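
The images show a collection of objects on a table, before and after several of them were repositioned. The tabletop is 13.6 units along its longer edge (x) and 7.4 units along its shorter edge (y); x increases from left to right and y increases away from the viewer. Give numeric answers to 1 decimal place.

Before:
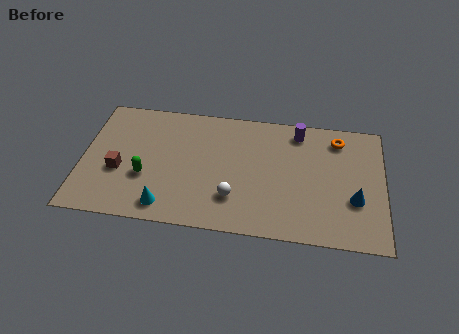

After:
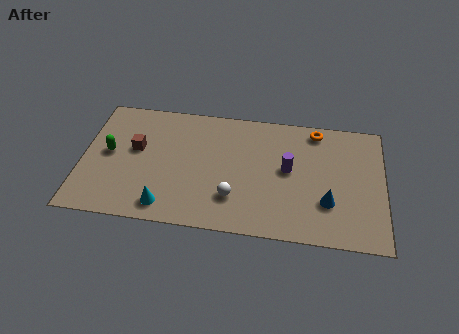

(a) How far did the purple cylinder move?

2.3

The purple cylinder was near (9.7, 6.3) before and (9.3, 4.0) after, so it travelled √(0.4² + 2.3²) ≈ 2.3 units.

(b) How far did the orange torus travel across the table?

1.1

From (11.5, 6.1) to (10.5, 6.5), the orange torus covered √(1.0² + 0.4²) ≈ 1.1 units.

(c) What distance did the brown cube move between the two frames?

1.6

The brown cube was near (1.7, 2.9) before and (2.4, 4.3) after, so it travelled √(0.7² + 1.4²) ≈ 1.6 units.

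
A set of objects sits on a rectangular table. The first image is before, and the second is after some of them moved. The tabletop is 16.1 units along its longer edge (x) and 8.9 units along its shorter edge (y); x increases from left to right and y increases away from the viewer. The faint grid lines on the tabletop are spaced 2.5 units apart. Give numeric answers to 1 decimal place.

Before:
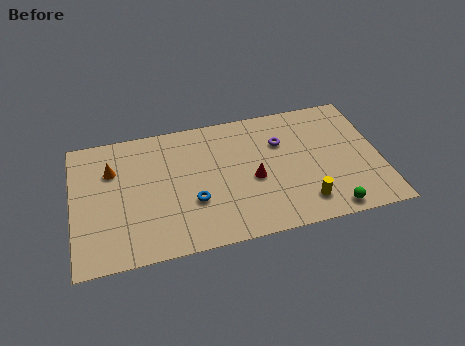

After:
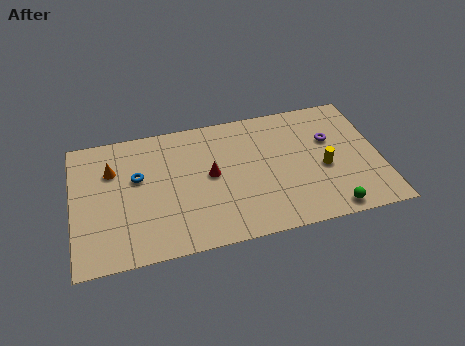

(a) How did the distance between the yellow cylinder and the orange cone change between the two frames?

+0.5

Before: roughly 10.8 units apart; after: 11.3. That's 0.5 units further apart.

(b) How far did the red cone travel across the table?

2.3

From (9.4, 3.9) to (7.2, 4.7), the red cone covered √(2.2² + 0.8²) ≈ 2.3 units.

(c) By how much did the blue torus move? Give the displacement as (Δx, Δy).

(-2.8, 2.3)

The blue torus was at about (6.2, 3.1) and moved to about (3.4, 5.4).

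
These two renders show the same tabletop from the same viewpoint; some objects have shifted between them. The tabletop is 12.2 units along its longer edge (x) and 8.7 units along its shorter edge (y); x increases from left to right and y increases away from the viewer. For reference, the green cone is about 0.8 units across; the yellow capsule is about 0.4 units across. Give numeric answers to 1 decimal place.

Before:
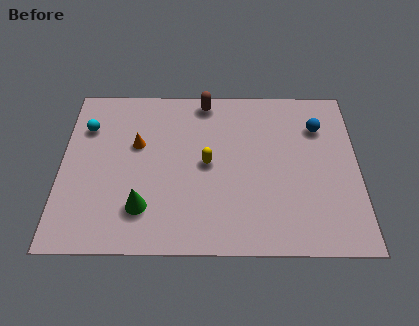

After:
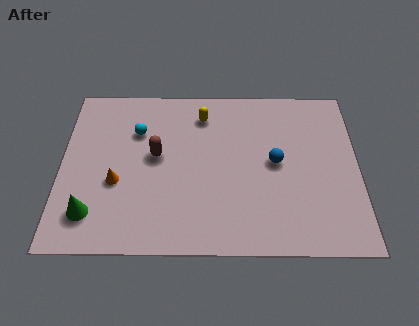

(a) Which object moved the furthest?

the brown capsule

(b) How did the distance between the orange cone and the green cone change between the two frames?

-1.4

Before: roughly 3.3 units apart; after: 1.9. That's 1.4 units closer together.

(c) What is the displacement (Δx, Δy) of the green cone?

(-2.1, -0.3)

From the two frames, the green cone sits at roughly (3.4, 2.1) before and (1.3, 1.8) after.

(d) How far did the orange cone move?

2.2

The orange cone was near (3.1, 5.4) before and (2.3, 3.4) after, so it travelled √(0.8² + 2.0²) ≈ 2.2 units.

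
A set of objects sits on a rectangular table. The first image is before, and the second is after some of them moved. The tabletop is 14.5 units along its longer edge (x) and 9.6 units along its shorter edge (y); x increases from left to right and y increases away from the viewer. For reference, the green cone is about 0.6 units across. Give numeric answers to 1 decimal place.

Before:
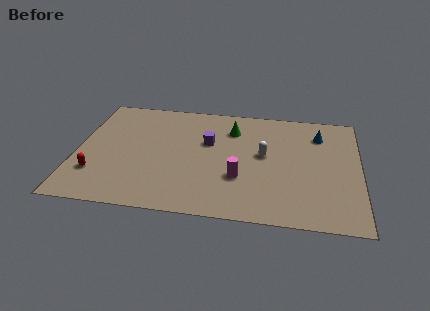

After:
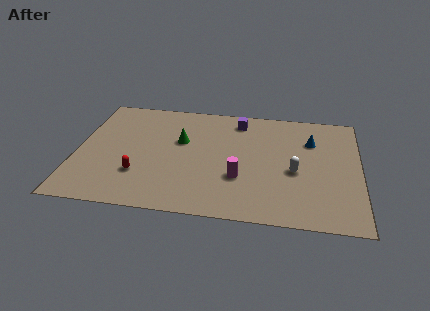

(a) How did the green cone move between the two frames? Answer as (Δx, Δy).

(-2.6, -1.4)

From the two frames, the green cone sits at roughly (7.9, 7.3) before and (5.3, 5.9) after.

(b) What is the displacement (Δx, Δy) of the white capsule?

(1.6, -1.2)

The white capsule was at about (9.6, 5.3) and moved to about (11.2, 4.1).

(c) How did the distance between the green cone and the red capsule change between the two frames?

-4.6

Before: roughly 8.3 units apart; after: 3.7. That's 4.6 units closer together.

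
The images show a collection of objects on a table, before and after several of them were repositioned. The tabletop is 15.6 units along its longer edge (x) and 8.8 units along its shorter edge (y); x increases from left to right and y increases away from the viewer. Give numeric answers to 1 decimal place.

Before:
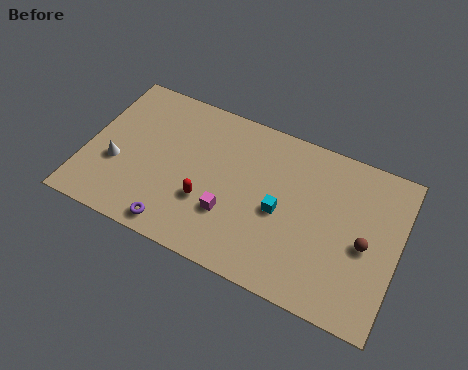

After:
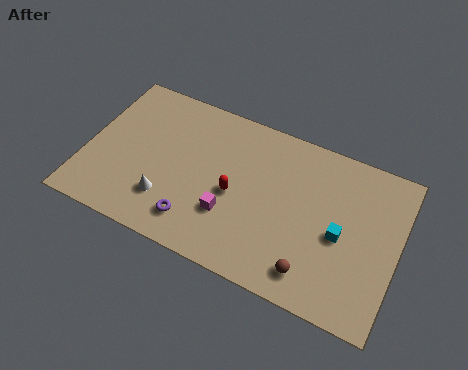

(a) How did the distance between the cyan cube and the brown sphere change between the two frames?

-1.5

The distance was about 4.2 in the first image and 2.7 in the second, so they moved 1.5 units closer together.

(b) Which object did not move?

the magenta cube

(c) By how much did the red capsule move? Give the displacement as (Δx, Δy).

(1.3, 1.0)

From the two frames, the red capsule sits at roughly (6.2, 3.0) before and (7.5, 4.0) after.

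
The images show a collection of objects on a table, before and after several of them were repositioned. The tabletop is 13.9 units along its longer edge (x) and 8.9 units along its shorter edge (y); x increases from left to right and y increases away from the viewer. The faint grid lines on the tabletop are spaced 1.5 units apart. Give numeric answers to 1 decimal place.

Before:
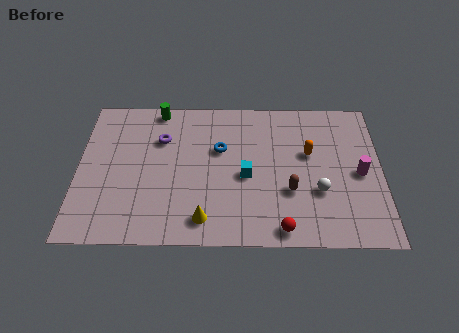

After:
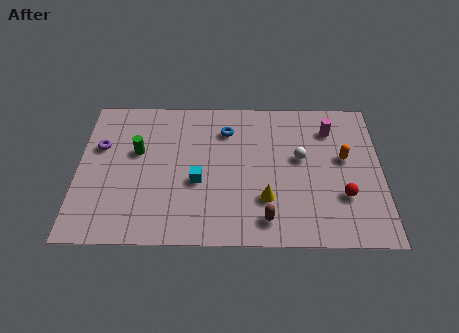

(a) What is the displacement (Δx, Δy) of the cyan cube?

(-2.2, -0.4)

The cyan cube was at about (7.7, 4.0) and moved to about (5.5, 3.6).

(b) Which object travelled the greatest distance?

the red sphere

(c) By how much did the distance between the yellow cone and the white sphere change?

-2.5

Before: roughly 5.5 units apart; after: 3.0. That's 2.5 units closer together.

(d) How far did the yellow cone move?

3.0

The yellow cone moved from about (5.8, 1.4) to (8.6, 2.6), a distance of √(2.8² + 1.2²) ≈ 3.0.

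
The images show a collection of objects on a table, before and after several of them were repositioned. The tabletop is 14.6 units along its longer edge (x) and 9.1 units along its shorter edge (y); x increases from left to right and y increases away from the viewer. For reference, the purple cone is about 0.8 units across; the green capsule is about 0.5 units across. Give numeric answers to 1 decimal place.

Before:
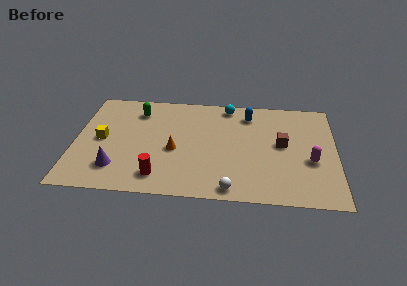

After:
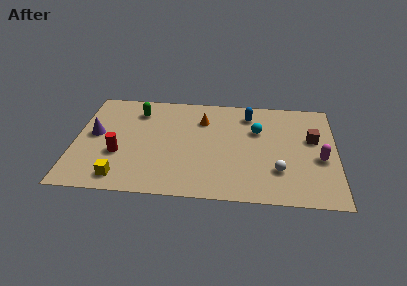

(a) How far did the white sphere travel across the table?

3.1

From (8.8, 0.9) to (11.4, 2.6), the white sphere covered √(2.6² + 1.7²) ≈ 3.1 units.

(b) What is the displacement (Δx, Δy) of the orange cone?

(1.5, 2.8)

The orange cone started near (5.6, 3.9) and ended near (7.1, 6.7).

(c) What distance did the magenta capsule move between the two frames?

0.5

The magenta capsule was near (13.2, 3.6) before and (13.7, 3.8) after, so it travelled √(0.5² + 0.2²) ≈ 0.5 units.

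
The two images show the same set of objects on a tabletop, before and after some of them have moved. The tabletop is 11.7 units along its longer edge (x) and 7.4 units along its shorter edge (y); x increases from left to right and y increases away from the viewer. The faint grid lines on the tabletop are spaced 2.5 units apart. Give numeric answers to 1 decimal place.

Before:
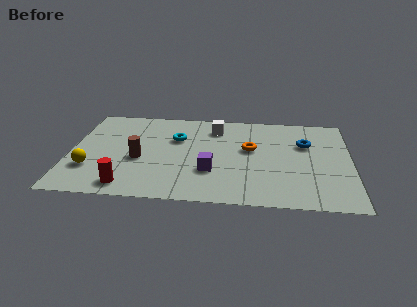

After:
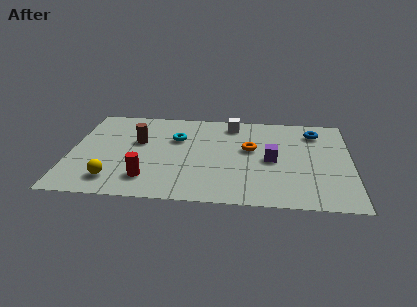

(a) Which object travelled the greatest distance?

the purple cube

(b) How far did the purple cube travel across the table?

2.7

The purple cube moved from about (5.9, 2.4) to (8.4, 3.5), a distance of √(2.5² + 1.1²) ≈ 2.7.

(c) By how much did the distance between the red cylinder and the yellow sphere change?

-0.6

The distance was about 2.0 in the first image and 1.4 in the second, so they moved 0.6 units closer together.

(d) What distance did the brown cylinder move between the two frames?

1.4

The brown cylinder moved from about (2.9, 3.1) to (2.8, 4.5), a distance of √(0.1² + 1.4²) ≈ 1.4.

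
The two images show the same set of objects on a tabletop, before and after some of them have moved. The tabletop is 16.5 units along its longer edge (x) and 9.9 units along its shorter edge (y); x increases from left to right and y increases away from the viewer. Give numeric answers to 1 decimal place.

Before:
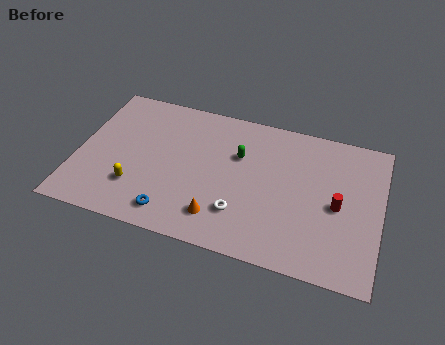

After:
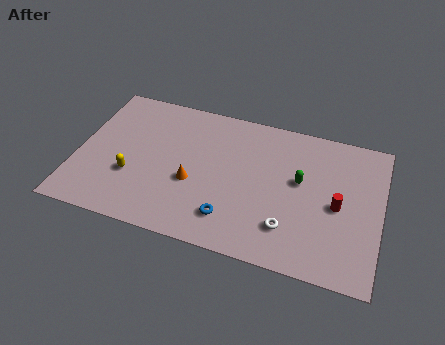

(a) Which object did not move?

the red cylinder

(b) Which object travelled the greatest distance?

the green capsule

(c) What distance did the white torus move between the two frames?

2.6

The white torus moved from about (9.1, 2.6) to (11.7, 2.4), a distance of √(2.6² + 0.2²) ≈ 2.6.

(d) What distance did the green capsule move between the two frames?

3.5

From (8.7, 6.5) to (12.1, 5.7), the green capsule covered √(3.4² + 0.8²) ≈ 3.5 units.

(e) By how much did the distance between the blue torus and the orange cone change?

+0.3

Before: roughly 2.5 units apart; after: 2.8. That's 0.3 units further apart.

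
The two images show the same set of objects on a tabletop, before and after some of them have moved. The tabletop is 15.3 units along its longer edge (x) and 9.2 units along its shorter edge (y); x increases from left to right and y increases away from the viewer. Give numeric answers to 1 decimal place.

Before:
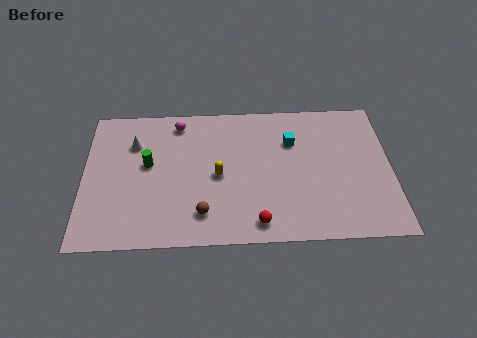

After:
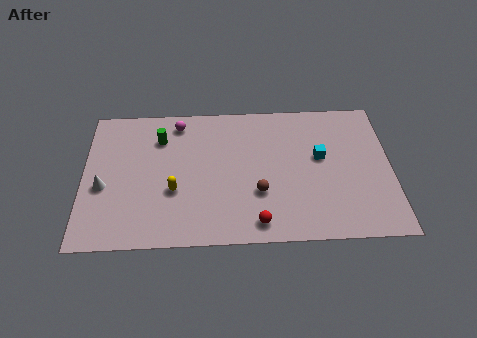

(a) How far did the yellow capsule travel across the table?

2.4

From (6.7, 4.3) to (4.5, 3.4), the yellow capsule covered √(2.2² + 0.9²) ≈ 2.4 units.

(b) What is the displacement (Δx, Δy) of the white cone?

(-1.5, -2.8)

From the two frames, the white cone sits at roughly (2.5, 6.6) before and (1.0, 3.8) after.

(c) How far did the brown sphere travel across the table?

3.0

The brown sphere moved from about (5.9, 1.9) to (8.7, 3.1), a distance of √(2.8² + 1.2²) ≈ 3.0.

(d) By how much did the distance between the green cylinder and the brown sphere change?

+1.9

They were about 4.3 units apart before and 6.2 after — 1.9 units further apart.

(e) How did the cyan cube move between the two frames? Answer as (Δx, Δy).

(1.4, -1.1)

The cyan cube started near (10.4, 6.4) and ended near (11.8, 5.3).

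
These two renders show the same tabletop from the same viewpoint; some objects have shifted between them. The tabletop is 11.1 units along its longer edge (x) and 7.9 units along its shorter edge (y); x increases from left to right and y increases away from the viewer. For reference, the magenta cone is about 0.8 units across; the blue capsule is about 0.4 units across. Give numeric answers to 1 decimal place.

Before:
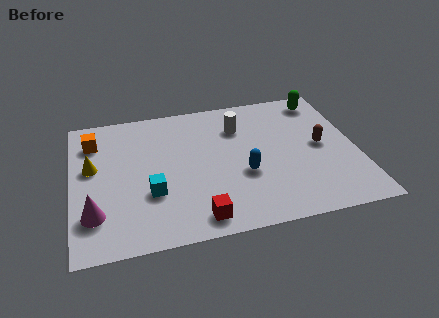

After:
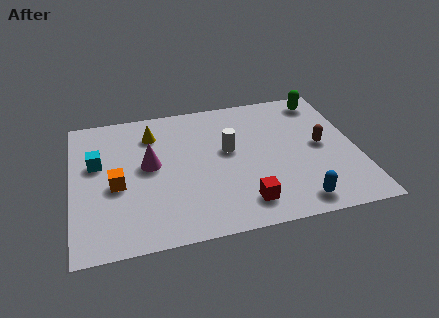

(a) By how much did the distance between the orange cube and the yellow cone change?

+1.6

They were about 1.5 units apart before and 3.1 after — 1.6 units further apart.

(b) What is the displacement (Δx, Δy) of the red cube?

(1.8, 0.4)

The red cube was at about (4.7, 1.0) and moved to about (6.5, 1.4).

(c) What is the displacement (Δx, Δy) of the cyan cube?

(-2.0, 2.1)

The cyan cube started near (3.0, 2.7) and ended near (1.0, 4.8).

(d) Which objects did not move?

the green capsule and the brown capsule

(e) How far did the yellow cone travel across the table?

2.8

The yellow cone was near (0.8, 4.6) before and (3.2, 6.1) after, so it travelled √(2.4² + 1.5²) ≈ 2.8 units.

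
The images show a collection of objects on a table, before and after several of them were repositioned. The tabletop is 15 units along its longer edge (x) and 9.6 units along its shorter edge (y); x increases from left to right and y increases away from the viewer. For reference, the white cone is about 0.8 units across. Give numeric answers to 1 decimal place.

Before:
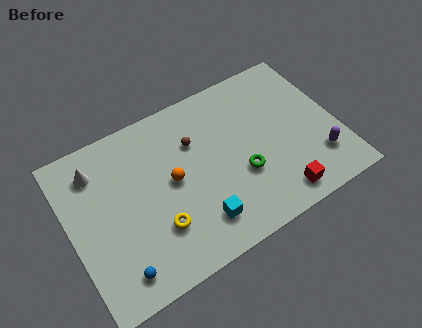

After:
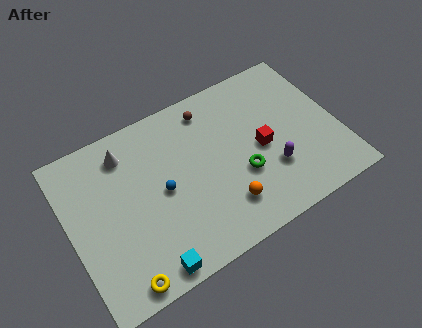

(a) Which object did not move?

the green torus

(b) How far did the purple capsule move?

2.7

The purple capsule was near (13.6, 2.4) before and (11.0, 3.0) after, so it travelled √(2.6² + 0.6²) ≈ 2.7 units.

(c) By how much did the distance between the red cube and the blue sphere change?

-3.4

The distance was about 9.0 in the first image and 5.6 in the second, so they moved 3.4 units closer together.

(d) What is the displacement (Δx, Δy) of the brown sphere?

(1.1, 1.5)

From the two frames, the brown sphere sits at roughly (7.2, 6.6) before and (8.3, 8.1) after.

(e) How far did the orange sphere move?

3.8

The orange sphere was near (5.7, 5.0) before and (8.2, 2.2) after, so it travelled √(2.5² + 2.8²) ≈ 3.8 units.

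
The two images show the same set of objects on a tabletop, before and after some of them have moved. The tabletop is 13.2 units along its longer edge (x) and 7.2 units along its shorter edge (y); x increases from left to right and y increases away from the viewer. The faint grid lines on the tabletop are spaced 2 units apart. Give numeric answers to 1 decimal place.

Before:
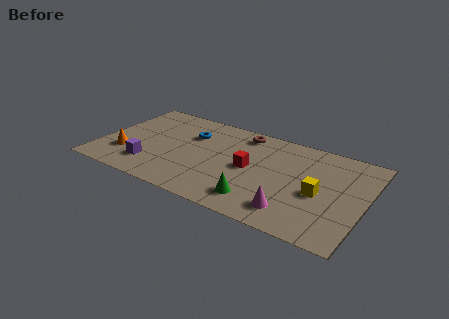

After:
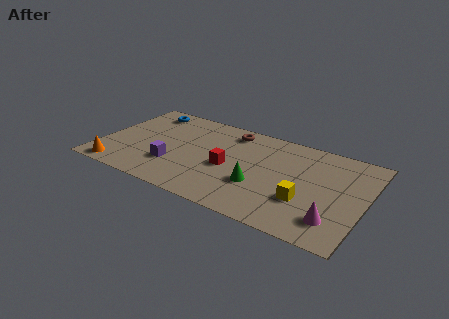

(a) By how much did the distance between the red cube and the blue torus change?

+2.0

The distance was about 3.5 in the first image and 5.5 in the second, so they moved 2.0 units further apart.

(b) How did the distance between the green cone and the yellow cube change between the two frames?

-1.0

The distance was about 3.3 in the first image and 2.3 in the second, so they moved 1.0 units closer together.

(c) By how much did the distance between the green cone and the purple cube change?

-1.2

Before: roughly 5.5 units apart; after: 4.3. That's 1.2 units closer together.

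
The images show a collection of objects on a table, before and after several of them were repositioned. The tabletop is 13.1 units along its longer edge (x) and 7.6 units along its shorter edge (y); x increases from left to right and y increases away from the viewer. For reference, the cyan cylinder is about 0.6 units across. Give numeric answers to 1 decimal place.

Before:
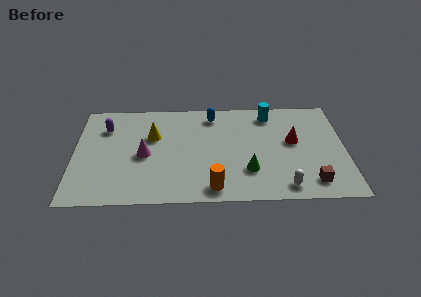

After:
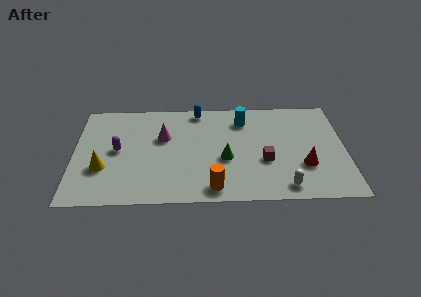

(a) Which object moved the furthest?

the yellow cone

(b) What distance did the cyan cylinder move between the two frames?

1.4

The cyan cylinder moved from about (9.5, 6.4) to (8.2, 6.0), a distance of √(1.3² + 0.4²) ≈ 1.4.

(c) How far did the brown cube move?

2.7

The brown cube moved from about (11.4, 1.3) to (9.2, 2.9), a distance of √(2.2² + 1.6²) ≈ 2.7.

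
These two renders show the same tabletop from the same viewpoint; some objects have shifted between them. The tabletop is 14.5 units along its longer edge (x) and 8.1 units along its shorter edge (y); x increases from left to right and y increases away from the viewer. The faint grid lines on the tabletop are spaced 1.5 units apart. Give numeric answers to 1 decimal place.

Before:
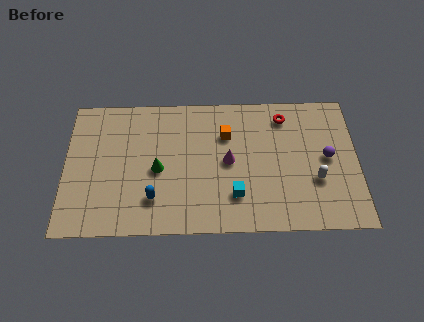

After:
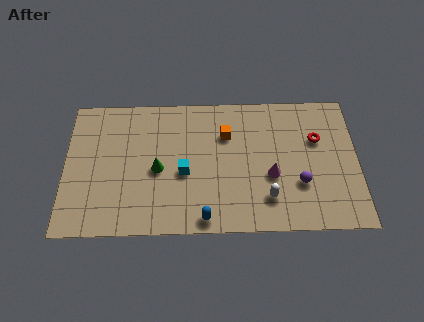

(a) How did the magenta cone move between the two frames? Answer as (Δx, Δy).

(2.1, -0.9)

The magenta cone started near (8.1, 4.1) and ended near (10.2, 3.2).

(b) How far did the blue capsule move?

2.8

The blue capsule moved from about (4.4, 2.0) to (6.9, 0.8), a distance of √(2.5² + 1.2²) ≈ 2.8.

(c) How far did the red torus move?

2.1

The red torus moved from about (10.9, 6.7) to (12.5, 5.3), a distance of √(1.6² + 1.4²) ≈ 2.1.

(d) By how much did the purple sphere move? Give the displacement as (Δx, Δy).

(-1.4, -1.5)

The purple sphere started near (13.0, 4.2) and ended near (11.6, 2.7).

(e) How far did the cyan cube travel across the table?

2.9

The cyan cube moved from about (8.4, 2.1) to (5.9, 3.5), a distance of √(2.5² + 1.4²) ≈ 2.9.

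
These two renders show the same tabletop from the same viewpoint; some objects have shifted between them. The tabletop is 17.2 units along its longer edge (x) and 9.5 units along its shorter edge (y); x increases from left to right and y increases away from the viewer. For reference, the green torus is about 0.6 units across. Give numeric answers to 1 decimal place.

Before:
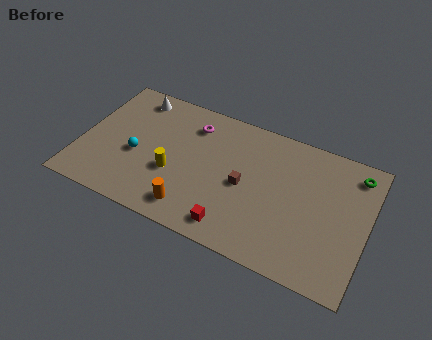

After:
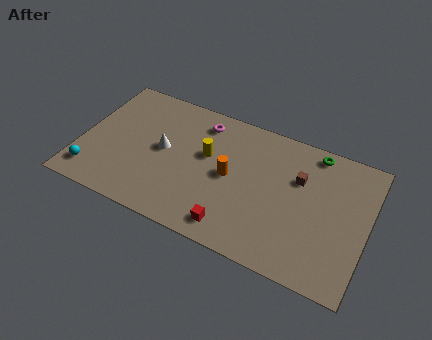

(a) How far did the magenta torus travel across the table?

0.6

The magenta torus moved from about (6.4, 7.5) to (6.9, 7.9), a distance of √(0.5² + 0.4²) ≈ 0.6.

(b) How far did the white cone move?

3.9

The white cone was near (2.7, 8.2) before and (4.9, 5.0) after, so it travelled √(2.2² + 3.2²) ≈ 3.9 units.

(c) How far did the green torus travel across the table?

2.5

The green torus was near (16.2, 8.0) before and (13.7, 8.5) after, so it travelled √(2.5² + 0.5²) ≈ 2.5 units.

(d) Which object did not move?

the red cube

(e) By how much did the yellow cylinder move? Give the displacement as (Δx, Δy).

(1.8, 2.1)

The yellow cylinder started near (5.7, 3.6) and ended near (7.5, 5.7).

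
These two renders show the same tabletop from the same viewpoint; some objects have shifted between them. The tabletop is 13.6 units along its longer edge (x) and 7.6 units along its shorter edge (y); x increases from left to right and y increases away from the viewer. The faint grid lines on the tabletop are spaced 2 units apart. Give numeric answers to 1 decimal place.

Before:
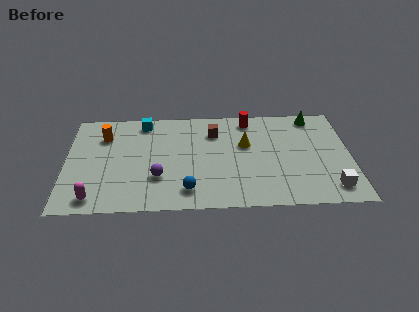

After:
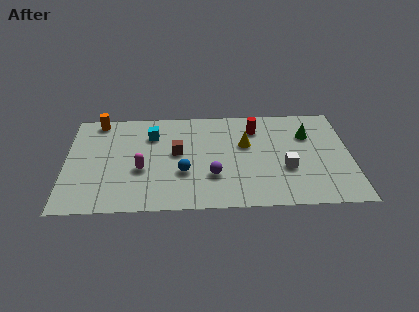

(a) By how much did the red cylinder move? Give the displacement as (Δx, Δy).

(0.3, -0.7)

The red cylinder was at about (8.8, 6.6) and moved to about (9.1, 5.9).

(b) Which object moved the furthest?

the magenta capsule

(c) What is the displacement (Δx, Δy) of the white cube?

(-2.1, 1.5)

From the two frames, the white cube sits at roughly (12.6, 1.3) before and (10.5, 2.8) after.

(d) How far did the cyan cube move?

1.1

From (3.7, 6.6) to (4.1, 5.6), the cyan cube covered √(0.4² + 1.0²) ≈ 1.1 units.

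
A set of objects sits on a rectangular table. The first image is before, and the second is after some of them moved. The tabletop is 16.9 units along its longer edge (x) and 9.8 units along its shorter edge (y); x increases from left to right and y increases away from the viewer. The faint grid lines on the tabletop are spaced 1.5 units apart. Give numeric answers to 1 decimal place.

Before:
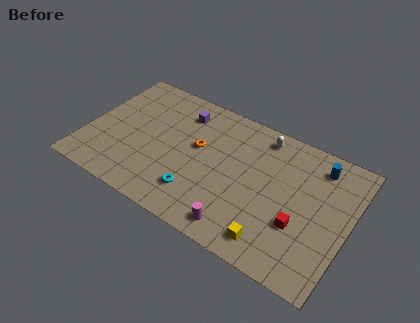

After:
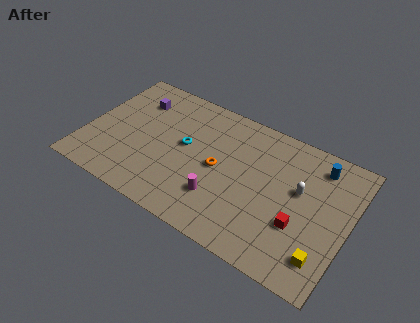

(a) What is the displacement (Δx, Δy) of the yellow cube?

(3.1, 0.5)

The yellow cube was at about (12.6, 1.5) and moved to about (15.7, 2.0).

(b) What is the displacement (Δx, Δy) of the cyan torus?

(-1.3, 3.1)

The cyan torus started near (7.6, 2.3) and ended near (6.3, 5.4).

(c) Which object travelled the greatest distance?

the white capsule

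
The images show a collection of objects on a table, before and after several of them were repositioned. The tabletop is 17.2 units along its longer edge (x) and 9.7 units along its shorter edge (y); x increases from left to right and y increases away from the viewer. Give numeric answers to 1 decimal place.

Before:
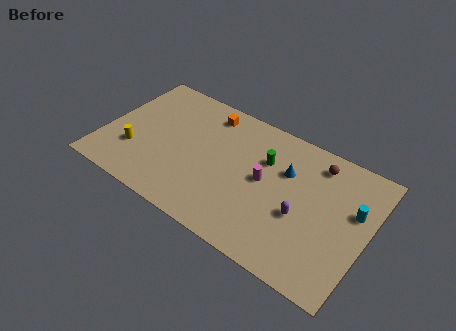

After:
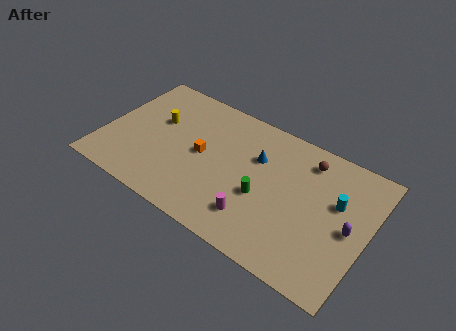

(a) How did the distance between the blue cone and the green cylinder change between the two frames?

+1.3

Before: roughly 1.4 units apart; after: 2.7. That's 1.3 units further apart.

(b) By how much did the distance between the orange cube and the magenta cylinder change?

-0.5

Before: roughly 5.3 units apart; after: 4.8. That's 0.5 units closer together.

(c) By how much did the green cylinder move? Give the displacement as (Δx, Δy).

(0.3, -2.7)

The green cylinder was at about (10.3, 6.6) and moved to about (10.6, 3.9).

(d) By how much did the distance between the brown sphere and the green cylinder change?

+1.2

The distance was about 3.5 in the first image and 4.7 in the second, so they moved 1.2 units further apart.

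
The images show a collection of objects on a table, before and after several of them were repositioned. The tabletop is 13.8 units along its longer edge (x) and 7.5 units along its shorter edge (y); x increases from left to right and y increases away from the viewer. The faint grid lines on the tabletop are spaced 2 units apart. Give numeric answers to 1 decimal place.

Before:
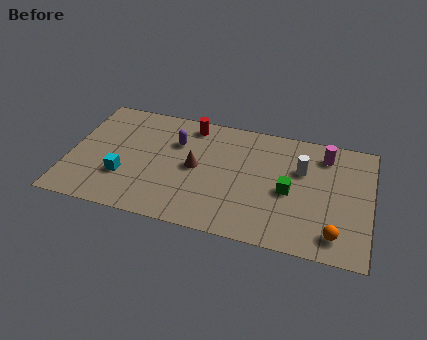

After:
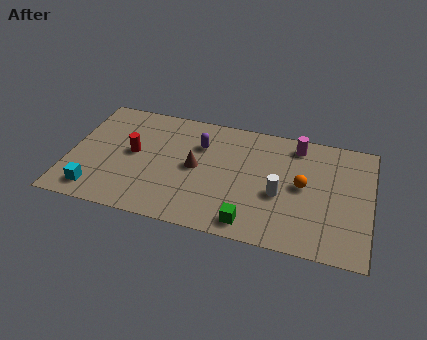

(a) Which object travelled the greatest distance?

the red cylinder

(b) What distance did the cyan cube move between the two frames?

1.7

The cyan cube moved from about (2.6, 2.4) to (1.4, 1.2), a distance of √(1.2² + 1.2²) ≈ 1.7.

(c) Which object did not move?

the brown cone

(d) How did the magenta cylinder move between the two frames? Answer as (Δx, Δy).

(-1.3, 0.3)

From the two frames, the magenta cylinder sits at roughly (11.6, 6.1) before and (10.3, 6.4) after.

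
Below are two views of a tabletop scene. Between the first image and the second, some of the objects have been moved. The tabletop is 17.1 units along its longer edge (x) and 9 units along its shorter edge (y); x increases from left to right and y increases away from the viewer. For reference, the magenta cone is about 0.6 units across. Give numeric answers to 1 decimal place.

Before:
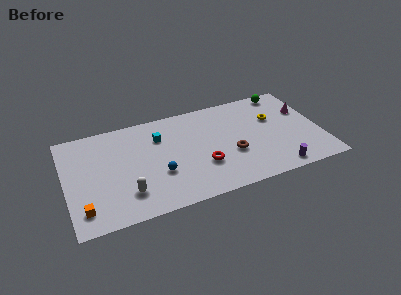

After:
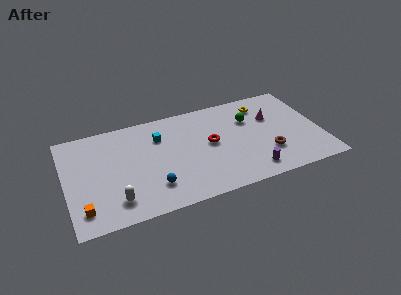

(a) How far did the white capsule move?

0.9

The white capsule was near (3.9, 2.2) before and (3.1, 1.8) after, so it travelled √(0.8² + 0.4²) ≈ 0.9 units.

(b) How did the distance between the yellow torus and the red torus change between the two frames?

-1.3

Before: roughly 5.8 units apart; after: 4.5. That's 1.3 units closer together.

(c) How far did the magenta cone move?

2.2

The magenta cone moved from about (16.2, 5.9) to (14.0, 5.9), a distance of √(2.2² + 0.0²) ≈ 2.2.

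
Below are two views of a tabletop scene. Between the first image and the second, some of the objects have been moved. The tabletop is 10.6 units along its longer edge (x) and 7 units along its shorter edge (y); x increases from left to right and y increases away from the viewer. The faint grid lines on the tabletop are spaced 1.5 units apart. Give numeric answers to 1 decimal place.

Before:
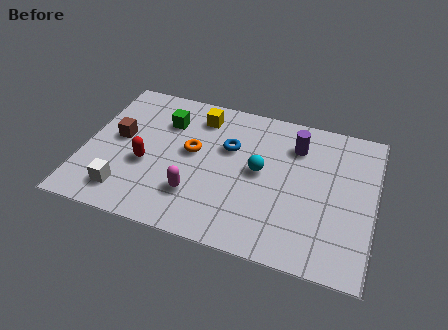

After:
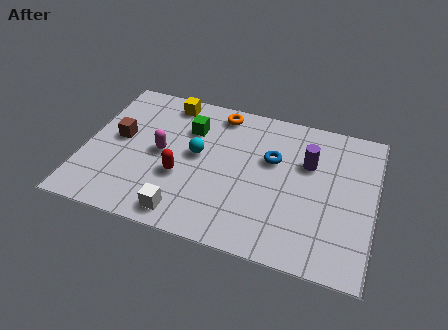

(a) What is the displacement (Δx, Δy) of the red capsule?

(1.3, -0.2)

From the two frames, the red capsule sits at roughly (2.3, 2.8) before and (3.6, 2.6) after.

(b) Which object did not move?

the brown cube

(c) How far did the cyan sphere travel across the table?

2.3

The cyan sphere moved from about (6.4, 3.7) to (4.1, 3.8), a distance of √(2.3² + 0.1²) ≈ 2.3.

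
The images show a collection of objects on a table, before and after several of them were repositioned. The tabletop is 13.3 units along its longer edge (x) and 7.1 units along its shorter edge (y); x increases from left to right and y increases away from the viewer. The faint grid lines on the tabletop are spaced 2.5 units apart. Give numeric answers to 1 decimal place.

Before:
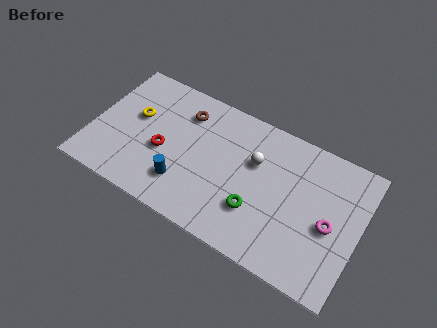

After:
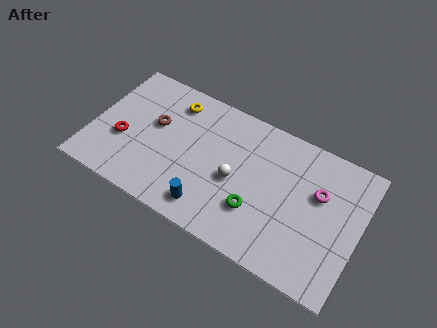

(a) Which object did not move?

the green torus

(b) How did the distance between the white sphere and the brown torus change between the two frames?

+0.5

They were about 3.8 units apart before and 4.3 after — 0.5 units further apart.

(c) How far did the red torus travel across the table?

2.0

From (3.6, 3.0) to (1.6, 2.7), the red torus covered √(2.0² + 0.3²) ≈ 2.0 units.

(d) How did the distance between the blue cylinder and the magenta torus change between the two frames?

-1.2

They were about 7.2 units apart before and 6.0 after — 1.2 units closer together.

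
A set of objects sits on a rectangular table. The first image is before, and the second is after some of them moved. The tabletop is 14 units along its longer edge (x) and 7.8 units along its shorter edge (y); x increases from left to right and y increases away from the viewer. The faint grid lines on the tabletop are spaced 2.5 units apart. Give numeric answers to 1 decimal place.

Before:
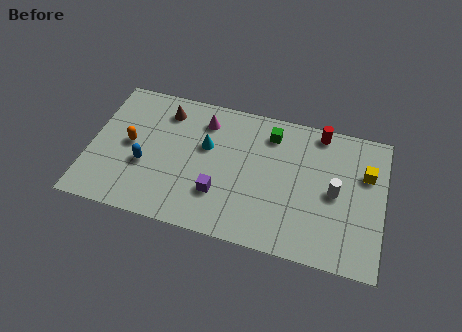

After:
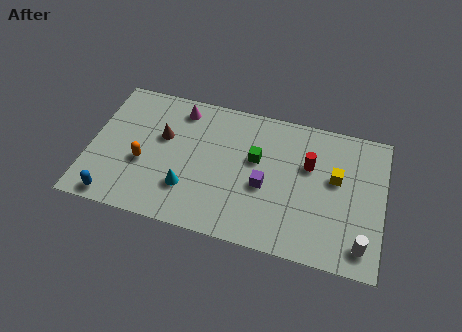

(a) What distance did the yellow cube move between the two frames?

1.5

The yellow cube moved from about (13.1, 5.2) to (11.7, 4.6), a distance of √(1.4² + 0.6²) ≈ 1.5.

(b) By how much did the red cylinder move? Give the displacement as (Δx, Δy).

(-0.4, -2.0)

The red cylinder was at about (10.8, 7.0) and moved to about (10.4, 5.0).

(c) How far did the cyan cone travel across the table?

2.7

The cyan cone was near (5.5, 4.8) before and (4.8, 2.2) after, so it travelled √(0.7² + 2.6²) ≈ 2.7 units.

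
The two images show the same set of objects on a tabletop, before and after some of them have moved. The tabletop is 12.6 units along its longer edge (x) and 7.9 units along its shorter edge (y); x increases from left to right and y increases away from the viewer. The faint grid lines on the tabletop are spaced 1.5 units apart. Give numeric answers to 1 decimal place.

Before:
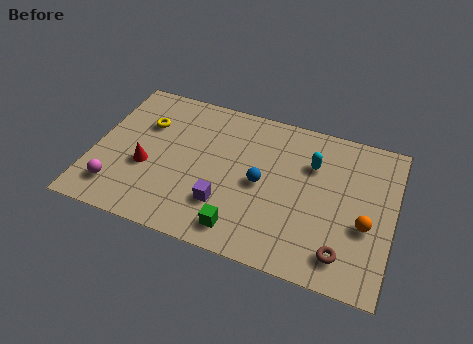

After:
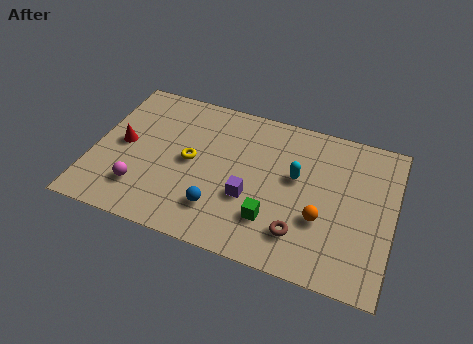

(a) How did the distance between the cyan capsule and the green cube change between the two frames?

-2.4

The distance was about 5.0 in the first image and 2.6 in the second, so they moved 2.4 units closer together.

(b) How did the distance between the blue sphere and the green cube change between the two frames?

-0.5

Before: roughly 2.7 units apart; after: 2.2. That's 0.5 units closer together.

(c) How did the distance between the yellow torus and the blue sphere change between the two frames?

-2.8

Before: roughly 5.3 units apart; after: 2.5. That's 2.8 units closer together.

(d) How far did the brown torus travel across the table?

1.8

From (10.7, 1.4) to (8.9, 1.8), the brown torus covered √(1.8² + 0.4²) ≈ 1.8 units.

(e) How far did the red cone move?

1.4

From (2.3, 3.1) to (1.2, 4.0), the red cone covered √(1.1² + 0.9²) ≈ 1.4 units.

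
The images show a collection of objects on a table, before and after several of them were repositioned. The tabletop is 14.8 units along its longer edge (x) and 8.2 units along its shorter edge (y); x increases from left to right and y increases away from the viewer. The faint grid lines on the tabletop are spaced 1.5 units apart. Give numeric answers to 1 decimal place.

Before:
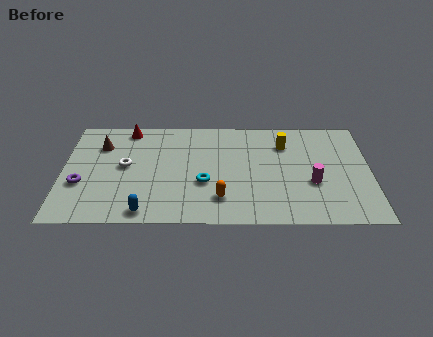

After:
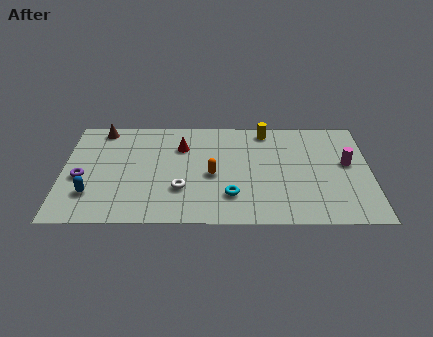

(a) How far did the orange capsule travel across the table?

1.8

The orange capsule was near (7.6, 1.9) before and (7.2, 3.7) after, so it travelled √(0.4² + 1.8²) ≈ 1.8 units.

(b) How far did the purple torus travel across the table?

0.5

The purple torus was near (0.9, 3.0) before and (0.9, 3.5) after, so it travelled √(0.0² + 0.5²) ≈ 0.5 units.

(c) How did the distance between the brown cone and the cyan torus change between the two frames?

+2.4

They were about 5.8 units apart before and 8.2 after — 2.4 units further apart.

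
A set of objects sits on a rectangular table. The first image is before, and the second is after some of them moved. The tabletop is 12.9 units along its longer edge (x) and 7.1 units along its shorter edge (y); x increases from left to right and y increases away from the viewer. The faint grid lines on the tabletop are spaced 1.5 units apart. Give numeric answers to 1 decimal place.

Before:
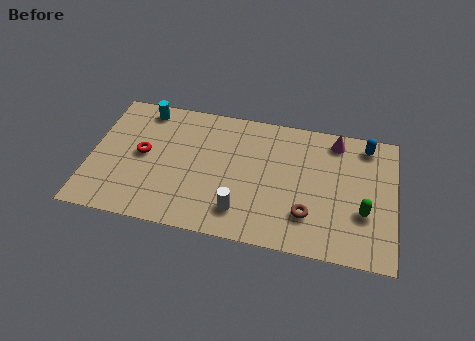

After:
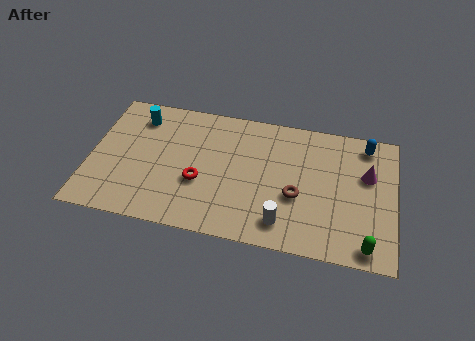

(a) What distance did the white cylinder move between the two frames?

1.8

From (6.5, 1.5) to (8.3, 1.3), the white cylinder covered √(1.8² + 0.2²) ≈ 1.8 units.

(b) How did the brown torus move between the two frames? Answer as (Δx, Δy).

(-0.5, 0.9)

The brown torus was at about (9.3, 1.9) and moved to about (8.8, 2.8).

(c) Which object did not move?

the blue capsule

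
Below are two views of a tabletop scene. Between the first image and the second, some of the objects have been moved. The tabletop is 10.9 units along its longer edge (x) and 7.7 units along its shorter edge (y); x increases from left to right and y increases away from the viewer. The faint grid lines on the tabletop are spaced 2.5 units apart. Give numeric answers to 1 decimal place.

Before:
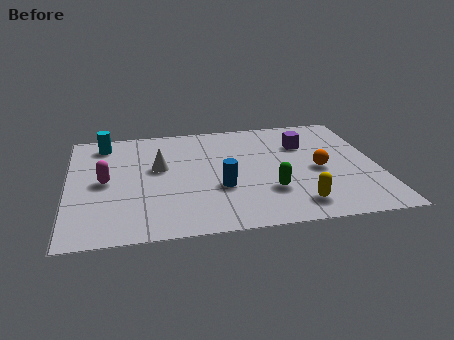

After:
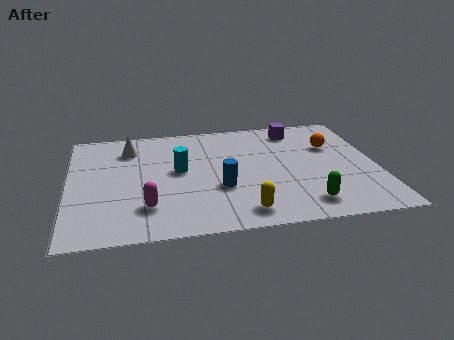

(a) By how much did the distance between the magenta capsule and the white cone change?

+2.1

They were about 2.0 units apart before and 4.1 after — 2.1 units further apart.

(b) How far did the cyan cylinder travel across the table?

3.5

The cyan cylinder was near (1.3, 6.5) before and (3.9, 4.2) after, so it travelled √(2.6² + 2.3²) ≈ 3.5 units.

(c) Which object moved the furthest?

the cyan cylinder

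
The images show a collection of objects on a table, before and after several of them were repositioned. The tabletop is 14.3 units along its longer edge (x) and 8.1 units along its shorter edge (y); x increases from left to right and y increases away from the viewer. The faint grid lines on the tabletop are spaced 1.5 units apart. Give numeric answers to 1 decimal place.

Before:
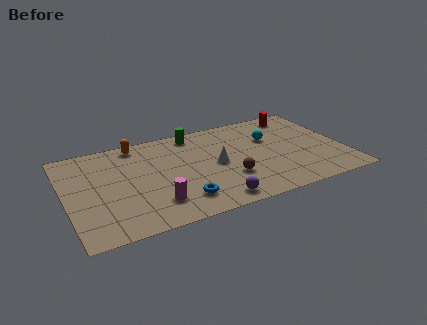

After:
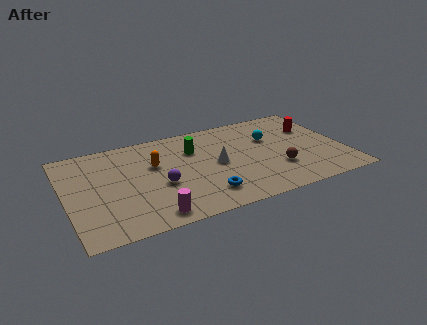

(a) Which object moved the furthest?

the purple sphere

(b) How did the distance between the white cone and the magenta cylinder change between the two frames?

+0.8

They were about 4.0 units apart before and 4.8 after — 0.8 units further apart.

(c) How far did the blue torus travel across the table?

1.2

The blue torus moved from about (5.6, 1.7) to (6.8, 1.7), a distance of √(1.2² + 0.0²) ≈ 1.2.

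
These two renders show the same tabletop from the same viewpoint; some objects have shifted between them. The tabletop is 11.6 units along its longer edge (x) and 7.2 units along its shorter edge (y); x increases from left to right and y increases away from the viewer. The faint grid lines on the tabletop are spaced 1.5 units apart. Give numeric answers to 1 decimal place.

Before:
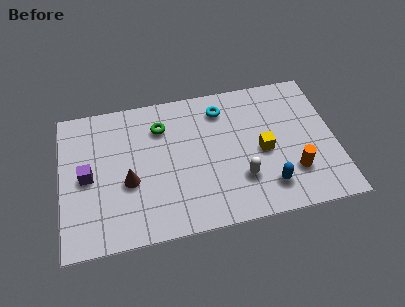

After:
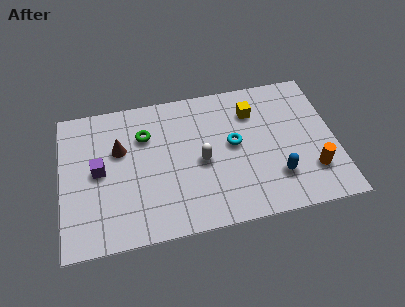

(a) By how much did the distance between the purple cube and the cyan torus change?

-0.5

The distance was about 6.2 in the first image and 5.7 in the second, so they moved 0.5 units closer together.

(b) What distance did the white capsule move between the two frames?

2.0

From (7.5, 2.1) to (5.9, 3.3), the white capsule covered √(1.6² + 1.2²) ≈ 2.0 units.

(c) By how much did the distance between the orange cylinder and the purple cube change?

+0.4

The distance was about 8.7 in the first image and 9.1 in the second, so they moved 0.4 units further apart.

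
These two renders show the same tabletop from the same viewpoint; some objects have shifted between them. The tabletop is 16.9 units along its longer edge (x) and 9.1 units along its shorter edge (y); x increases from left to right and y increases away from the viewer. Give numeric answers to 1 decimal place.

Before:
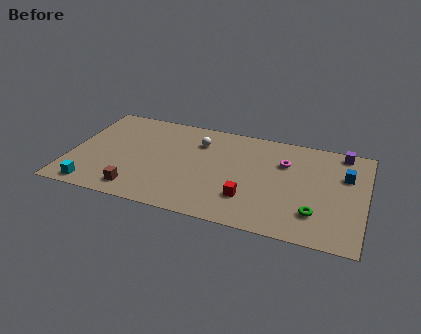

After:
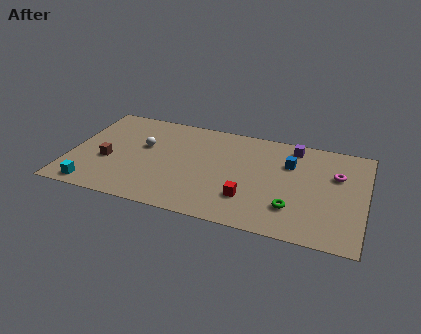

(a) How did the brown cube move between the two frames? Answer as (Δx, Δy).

(-1.9, 2.2)

The brown cube was at about (4.1, 1.4) and moved to about (2.2, 3.6).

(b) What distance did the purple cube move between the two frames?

2.8

The purple cube moved from about (15.4, 8.2) to (12.6, 7.9), a distance of √(2.8² + 0.3²) ≈ 2.8.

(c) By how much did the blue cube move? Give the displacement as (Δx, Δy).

(-3.2, 0.2)

From the two frames, the blue cube sits at roughly (15.7, 6.1) before and (12.5, 6.3) after.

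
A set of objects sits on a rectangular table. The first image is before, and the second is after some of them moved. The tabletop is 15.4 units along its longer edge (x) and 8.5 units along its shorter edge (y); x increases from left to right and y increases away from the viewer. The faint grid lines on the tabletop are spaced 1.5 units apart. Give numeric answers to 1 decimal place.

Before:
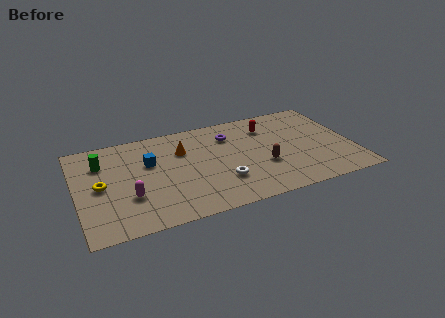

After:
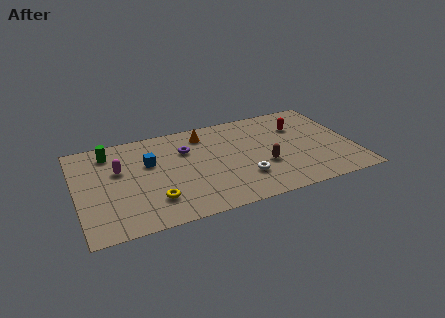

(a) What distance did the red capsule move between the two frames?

1.8

From (10.9, 6.5) to (12.6, 6.0), the red capsule covered √(1.7² + 0.5²) ≈ 1.8 units.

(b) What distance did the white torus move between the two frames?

1.2

The white torus moved from about (7.9, 2.5) to (9.1, 2.4), a distance of √(1.2² + 0.1²) ≈ 1.2.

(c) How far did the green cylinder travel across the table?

0.9

From (1.5, 6.2) to (2.0, 7.0), the green cylinder covered √(0.5² + 0.8²) ≈ 0.9 units.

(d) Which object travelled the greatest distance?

the yellow torus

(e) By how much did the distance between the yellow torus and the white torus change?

-1.8

The distance was about 6.8 in the first image and 5.0 in the second, so they moved 1.8 units closer together.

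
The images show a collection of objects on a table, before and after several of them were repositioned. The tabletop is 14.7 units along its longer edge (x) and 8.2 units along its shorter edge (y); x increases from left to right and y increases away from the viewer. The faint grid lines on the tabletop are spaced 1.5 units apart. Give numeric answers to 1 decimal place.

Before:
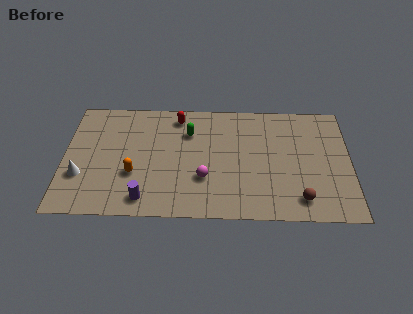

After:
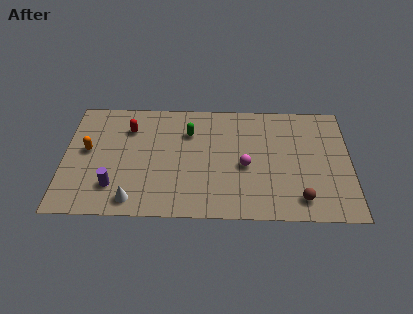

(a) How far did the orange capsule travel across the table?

2.9

From (3.6, 2.9) to (1.2, 4.5), the orange capsule covered √(2.4² + 1.6²) ≈ 2.9 units.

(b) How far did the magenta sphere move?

2.3

The magenta sphere was near (7.2, 2.7) before and (9.3, 3.6) after, so it travelled √(2.1² + 0.9²) ≈ 2.3 units.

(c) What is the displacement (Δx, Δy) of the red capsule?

(-2.5, -0.9)

The red capsule started near (5.8, 7.0) and ended near (3.3, 6.1).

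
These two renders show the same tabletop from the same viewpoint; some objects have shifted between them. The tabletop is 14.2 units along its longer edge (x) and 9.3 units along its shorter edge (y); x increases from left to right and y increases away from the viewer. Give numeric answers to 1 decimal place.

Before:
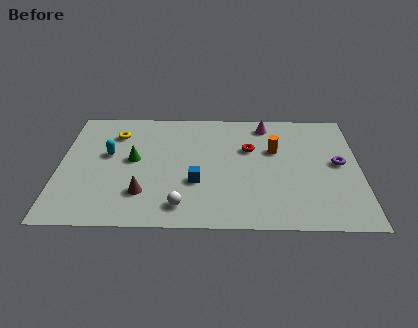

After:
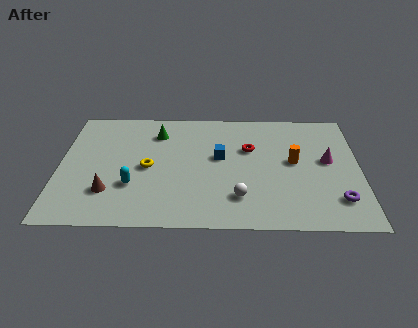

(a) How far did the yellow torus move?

3.1

The yellow torus moved from about (2.6, 7.1) to (4.2, 4.4), a distance of √(1.6² + 2.7²) ≈ 3.1.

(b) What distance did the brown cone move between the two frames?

1.6

From (4.0, 2.4) to (2.4, 2.5), the brown cone covered √(1.6² + 0.1²) ≈ 1.6 units.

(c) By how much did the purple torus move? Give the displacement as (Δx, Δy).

(-0.1, -2.8)

From the two frames, the purple torus sits at roughly (13.2, 4.9) before and (13.1, 2.1) after.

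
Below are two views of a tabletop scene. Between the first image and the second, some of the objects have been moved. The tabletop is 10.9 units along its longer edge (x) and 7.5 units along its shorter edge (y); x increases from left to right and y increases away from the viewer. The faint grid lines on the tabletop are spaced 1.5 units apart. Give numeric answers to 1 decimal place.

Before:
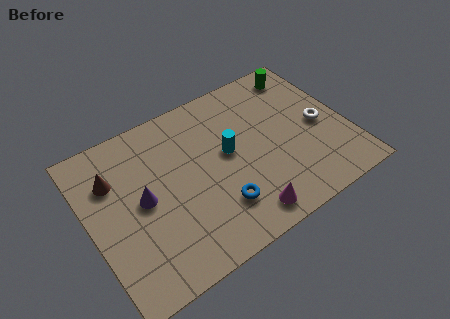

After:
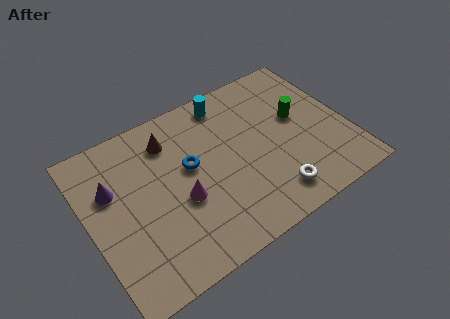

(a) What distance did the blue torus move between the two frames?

2.5

The blue torus was near (5.1, 1.9) before and (4.3, 4.3) after, so it travelled √(0.8² + 2.4²) ≈ 2.5 units.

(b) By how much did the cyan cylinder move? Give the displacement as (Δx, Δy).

(0.4, 2.4)

From the two frames, the cyan cylinder sits at roughly (5.9, 4.1) before and (6.3, 6.5) after.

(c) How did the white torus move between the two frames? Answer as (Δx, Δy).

(-2.5, -2.2)

The white torus started near (9.8, 3.5) and ended near (7.3, 1.3).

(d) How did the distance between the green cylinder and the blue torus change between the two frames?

-1.7

They were about 6.4 units apart before and 4.7 after — 1.7 units closer together.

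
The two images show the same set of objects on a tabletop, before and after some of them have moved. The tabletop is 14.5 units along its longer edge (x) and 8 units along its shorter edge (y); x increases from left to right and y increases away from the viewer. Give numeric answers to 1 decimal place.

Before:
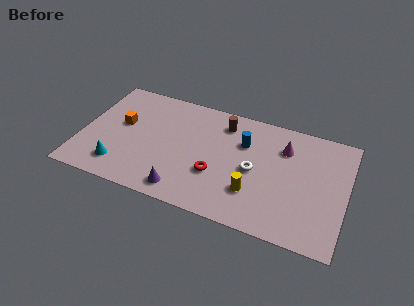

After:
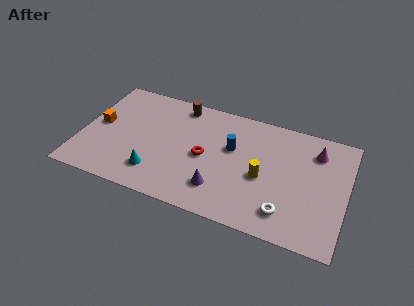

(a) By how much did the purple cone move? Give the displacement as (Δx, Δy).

(1.9, 0.8)

The purple cone was at about (5.9, 1.1) and moved to about (7.8, 1.9).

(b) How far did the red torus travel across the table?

1.2

From (7.5, 2.8) to (6.8, 3.8), the red torus covered √(0.7² + 1.0²) ≈ 1.2 units.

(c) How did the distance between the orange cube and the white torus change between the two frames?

+3.4

The distance was about 7.4 in the first image and 10.8 in the second, so they moved 3.4 units further apart.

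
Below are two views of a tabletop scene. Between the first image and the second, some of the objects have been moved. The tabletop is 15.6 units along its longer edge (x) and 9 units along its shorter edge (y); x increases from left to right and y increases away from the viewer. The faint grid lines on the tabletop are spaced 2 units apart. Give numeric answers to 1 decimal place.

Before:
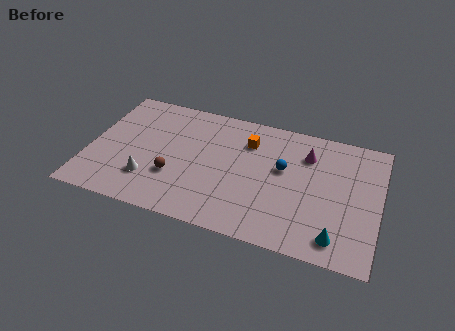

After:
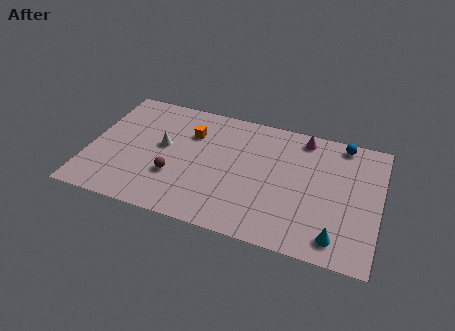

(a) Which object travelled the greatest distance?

the blue sphere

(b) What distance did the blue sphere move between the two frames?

4.1

From (10.4, 5.3) to (13.4, 8.1), the blue sphere covered √(3.0² + 2.8²) ≈ 4.1 units.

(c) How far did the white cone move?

2.6

The white cone was near (3.4, 2.4) before and (3.9, 5.0) after, so it travelled √(0.5² + 2.6²) ≈ 2.6 units.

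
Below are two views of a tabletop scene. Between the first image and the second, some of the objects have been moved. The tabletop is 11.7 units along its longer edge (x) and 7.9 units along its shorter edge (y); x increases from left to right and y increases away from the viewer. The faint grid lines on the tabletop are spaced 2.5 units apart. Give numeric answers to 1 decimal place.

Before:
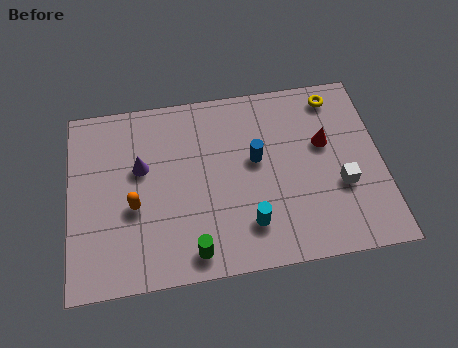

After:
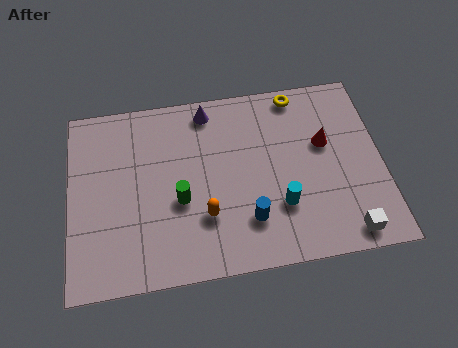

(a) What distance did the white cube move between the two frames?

2.0

The white cube was near (10.1, 2.9) before and (10.2, 0.9) after, so it travelled √(0.1² + 2.0²) ≈ 2.0 units.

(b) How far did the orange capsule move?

2.7

From (2.4, 3.2) to (5.0, 2.4), the orange capsule covered √(2.6² + 0.8²) ≈ 2.7 units.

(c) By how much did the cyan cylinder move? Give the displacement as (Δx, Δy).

(1.2, 0.6)

From the two frames, the cyan cylinder sits at roughly (6.6, 1.8) before and (7.8, 2.4) after.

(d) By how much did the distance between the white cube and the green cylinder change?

+0.6

They were about 5.9 units apart before and 6.5 after — 0.6 units further apart.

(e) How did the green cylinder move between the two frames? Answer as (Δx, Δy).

(-0.4, 2.2)

From the two frames, the green cylinder sits at roughly (4.5, 1.0) before and (4.1, 3.2) after.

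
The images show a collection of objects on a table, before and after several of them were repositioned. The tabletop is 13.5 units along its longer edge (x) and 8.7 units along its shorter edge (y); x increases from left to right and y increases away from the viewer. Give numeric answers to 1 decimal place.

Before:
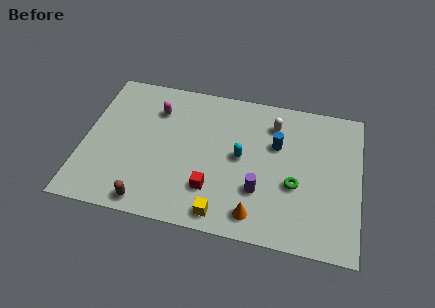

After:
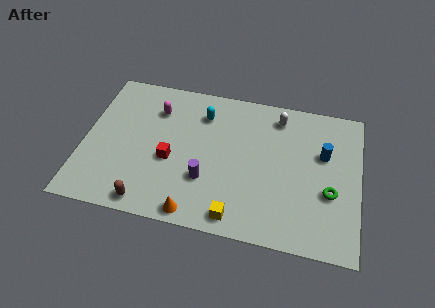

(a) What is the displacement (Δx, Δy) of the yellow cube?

(0.7, 0.0)

The yellow cube was at about (7.0, 1.0) and moved to about (7.7, 1.0).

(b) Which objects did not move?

the brown capsule and the magenta capsule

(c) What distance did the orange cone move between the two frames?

2.9

The orange cone moved from about (8.6, 1.3) to (5.7, 0.8), a distance of √(2.9² + 0.5²) ≈ 2.9.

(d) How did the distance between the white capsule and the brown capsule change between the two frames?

+0.5

Before: roughly 8.3 units apart; after: 8.8. That's 0.5 units further apart.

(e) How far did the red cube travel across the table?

2.5

From (6.4, 2.3) to (4.3, 3.6), the red cube covered √(2.1² + 1.3²) ≈ 2.5 units.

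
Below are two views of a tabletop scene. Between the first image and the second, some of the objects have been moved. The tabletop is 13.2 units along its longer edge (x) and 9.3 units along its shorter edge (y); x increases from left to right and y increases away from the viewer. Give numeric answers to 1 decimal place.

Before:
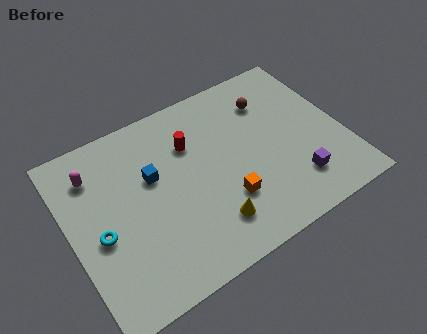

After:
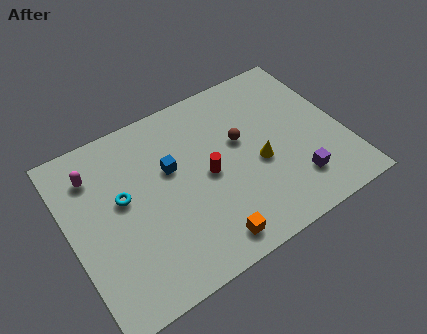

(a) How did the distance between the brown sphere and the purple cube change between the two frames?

-0.9

Before: roughly 4.9 units apart; after: 4.0. That's 0.9 units closer together.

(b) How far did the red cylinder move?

2.1

The red cylinder was near (6.1, 6.5) before and (6.6, 4.5) after, so it travelled √(0.5² + 2.0²) ≈ 2.1 units.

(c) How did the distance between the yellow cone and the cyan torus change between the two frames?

+1.2

They were about 5.4 units apart before and 6.6 after — 1.2 units further apart.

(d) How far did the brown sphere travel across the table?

2.3

From (10.1, 7.0) to (8.4, 5.5), the brown sphere covered √(1.7² + 1.5²) ≈ 2.3 units.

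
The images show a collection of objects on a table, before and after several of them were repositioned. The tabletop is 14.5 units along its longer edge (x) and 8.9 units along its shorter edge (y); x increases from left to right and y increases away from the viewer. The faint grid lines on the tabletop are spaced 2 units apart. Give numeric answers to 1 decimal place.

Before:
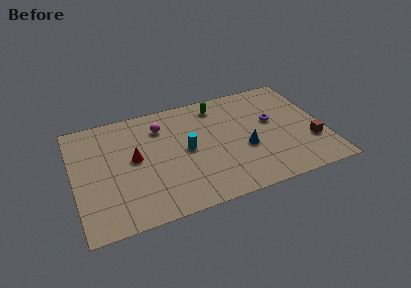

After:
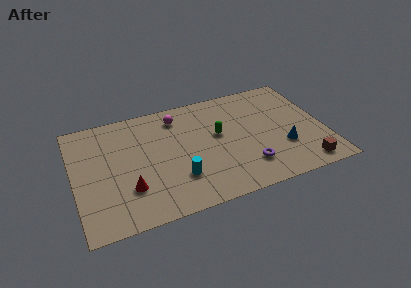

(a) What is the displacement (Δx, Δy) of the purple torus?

(-1.8, -3.1)

The purple torus started near (11.6, 5.2) and ended near (9.8, 2.1).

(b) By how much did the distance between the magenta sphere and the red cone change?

+3.1

The distance was about 2.6 in the first image and 5.7 in the second, so they moved 3.1 units further apart.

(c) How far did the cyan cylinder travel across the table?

2.1

The cyan cylinder moved from about (6.5, 4.5) to (5.8, 2.5), a distance of √(0.7² + 2.0²) ≈ 2.1.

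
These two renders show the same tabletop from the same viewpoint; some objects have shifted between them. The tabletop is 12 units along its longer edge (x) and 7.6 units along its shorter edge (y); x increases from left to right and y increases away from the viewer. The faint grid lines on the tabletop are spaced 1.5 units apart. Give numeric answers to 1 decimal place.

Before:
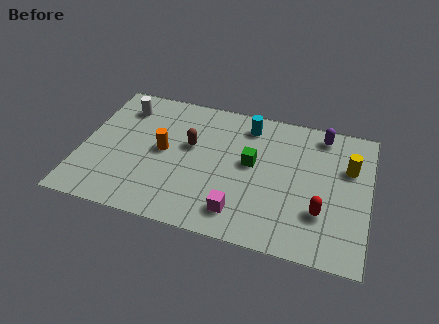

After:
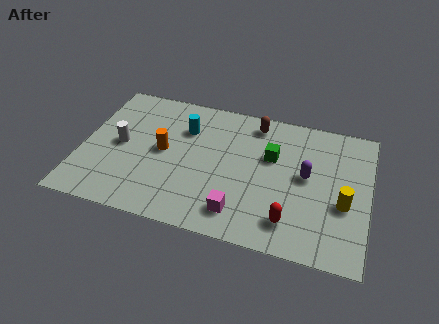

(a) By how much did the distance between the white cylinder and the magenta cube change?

-1.3

Before: roughly 7.0 units apart; after: 5.7. That's 1.3 units closer together.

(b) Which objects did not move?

the magenta cube and the orange cylinder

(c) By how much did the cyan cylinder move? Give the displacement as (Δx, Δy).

(-2.6, -0.9)

From the two frames, the cyan cylinder sits at roughly (6.8, 6.3) before and (4.2, 5.4) after.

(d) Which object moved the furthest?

the brown capsule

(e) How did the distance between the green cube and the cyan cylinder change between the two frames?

+1.6

Before: roughly 2.1 units apart; after: 3.7. That's 1.6 units further apart.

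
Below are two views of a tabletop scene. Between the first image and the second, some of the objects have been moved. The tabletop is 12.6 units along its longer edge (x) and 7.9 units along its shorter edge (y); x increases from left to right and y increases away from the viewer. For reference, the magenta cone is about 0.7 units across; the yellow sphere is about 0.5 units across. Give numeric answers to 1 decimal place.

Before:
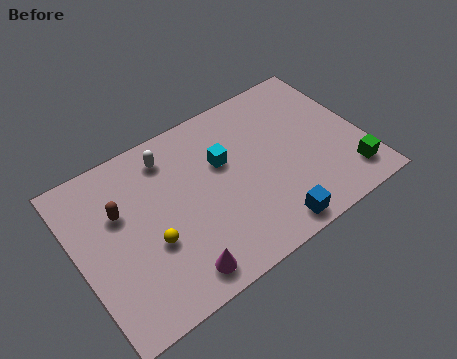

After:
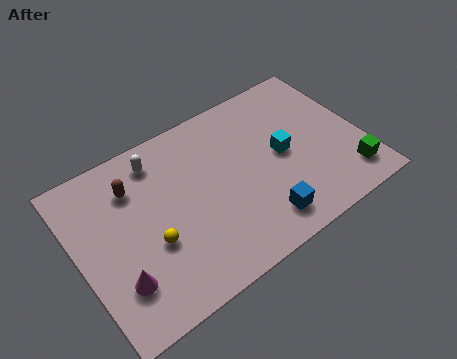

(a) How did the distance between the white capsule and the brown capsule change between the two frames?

-1.4

The distance was about 2.8 in the first image and 1.4 in the second, so they moved 1.4 units closer together.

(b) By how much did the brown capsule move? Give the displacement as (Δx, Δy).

(0.7, 0.8)

The brown capsule started near (2.0, 5.1) and ended near (2.7, 5.9).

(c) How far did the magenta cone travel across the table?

2.6

The magenta cone moved from about (3.8, 1.1) to (1.4, 2.1), a distance of √(2.4² + 1.0²) ≈ 2.6.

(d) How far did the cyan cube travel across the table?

2.7

From (6.6, 5.0) to (9.1, 4.0), the cyan cube covered √(2.5² + 1.0²) ≈ 2.7 units.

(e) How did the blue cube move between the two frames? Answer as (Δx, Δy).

(-0.3, 0.5)

From the two frames, the blue cube sits at roughly (7.9, 0.9) before and (7.6, 1.4) after.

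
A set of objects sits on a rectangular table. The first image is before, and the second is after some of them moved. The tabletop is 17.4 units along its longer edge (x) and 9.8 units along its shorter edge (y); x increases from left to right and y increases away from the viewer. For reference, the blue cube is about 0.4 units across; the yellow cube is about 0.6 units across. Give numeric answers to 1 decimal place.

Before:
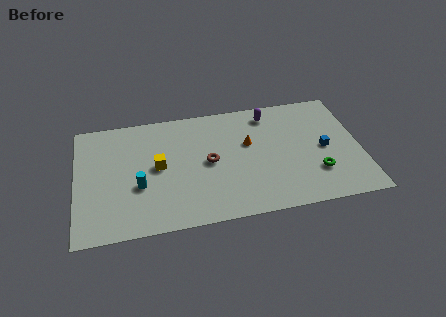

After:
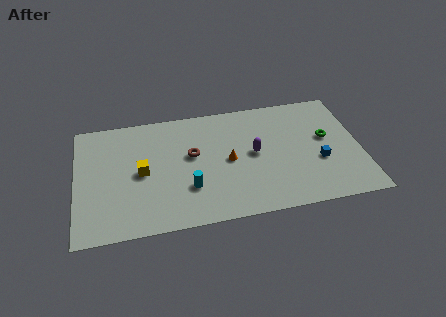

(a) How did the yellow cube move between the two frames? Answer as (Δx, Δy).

(-1.0, -0.3)

The yellow cube was at about (5.0, 5.1) and moved to about (4.0, 4.8).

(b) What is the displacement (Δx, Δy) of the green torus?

(0.8, 2.8)

The green torus was at about (14.6, 2.8) and moved to about (15.4, 5.6).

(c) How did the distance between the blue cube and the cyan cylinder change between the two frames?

-3.4

The distance was about 11.4 in the first image and 8.0 in the second, so they moved 3.4 units closer together.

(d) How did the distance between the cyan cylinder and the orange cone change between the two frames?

-4.1

Before: roughly 7.2 units apart; after: 3.1. That's 4.1 units closer together.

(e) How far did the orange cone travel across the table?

1.8

The orange cone was near (10.6, 6.0) before and (9.3, 4.8) after, so it travelled √(1.3² + 1.2²) ≈ 1.8 units.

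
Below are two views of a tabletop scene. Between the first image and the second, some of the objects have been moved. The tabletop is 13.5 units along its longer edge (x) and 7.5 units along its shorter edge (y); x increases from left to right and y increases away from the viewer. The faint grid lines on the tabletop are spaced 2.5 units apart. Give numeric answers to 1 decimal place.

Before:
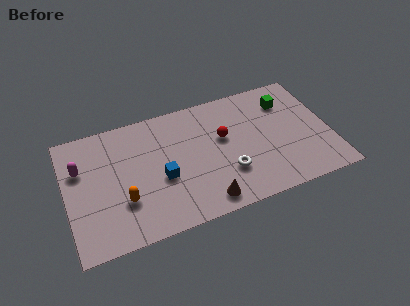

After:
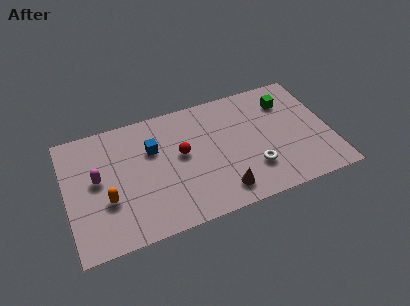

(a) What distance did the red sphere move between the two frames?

2.2

The red sphere was near (8.1, 4.5) before and (5.9, 4.2) after, so it travelled √(2.2² + 0.3²) ≈ 2.2 units.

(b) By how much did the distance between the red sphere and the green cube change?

+2.2

Before: roughly 3.6 units apart; after: 5.8. That's 2.2 units further apart.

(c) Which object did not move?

the green cube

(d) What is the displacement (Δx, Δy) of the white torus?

(1.3, -0.2)

The white torus started near (8.1, 2.3) and ended near (9.4, 2.1).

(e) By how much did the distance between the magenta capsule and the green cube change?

-0.7

Before: roughly 10.7 units apart; after: 10.0. That's 0.7 units closer together.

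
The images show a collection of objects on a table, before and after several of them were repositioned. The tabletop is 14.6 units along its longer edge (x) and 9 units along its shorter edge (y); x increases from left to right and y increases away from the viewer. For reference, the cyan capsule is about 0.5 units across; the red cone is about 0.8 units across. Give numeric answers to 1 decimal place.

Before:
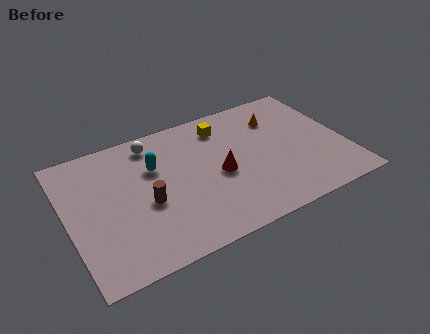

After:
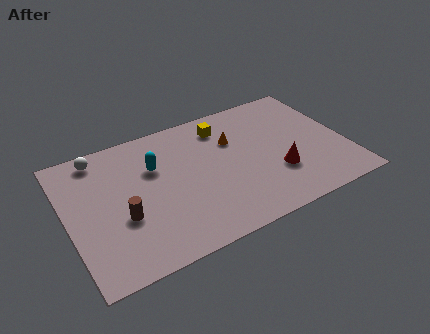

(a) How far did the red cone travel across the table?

3.1

The red cone moved from about (7.9, 4.1) to (10.8, 2.9), a distance of √(2.9² + 1.2²) ≈ 3.1.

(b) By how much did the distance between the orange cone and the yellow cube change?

-1.7

They were about 3.0 units apart before and 1.3 after — 1.7 units closer together.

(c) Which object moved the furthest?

the red cone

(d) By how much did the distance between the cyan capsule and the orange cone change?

-2.5

They were about 6.7 units apart before and 4.2 after — 2.5 units closer together.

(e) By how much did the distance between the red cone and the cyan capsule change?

+3.1

The distance was about 3.7 in the first image and 6.8 in the second, so they moved 3.1 units further apart.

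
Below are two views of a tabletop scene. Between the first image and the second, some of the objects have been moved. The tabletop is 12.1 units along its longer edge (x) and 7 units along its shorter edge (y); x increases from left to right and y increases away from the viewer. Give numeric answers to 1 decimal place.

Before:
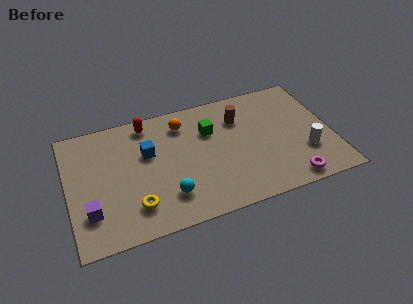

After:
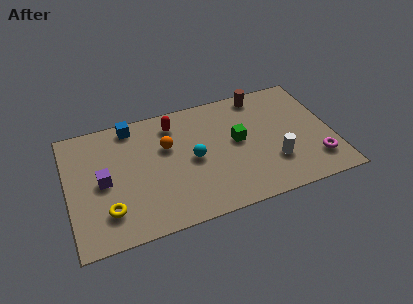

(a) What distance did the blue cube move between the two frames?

1.9

The blue cube was near (3.7, 4.4) before and (3.1, 6.2) after, so it travelled √(0.6² + 1.8²) ≈ 1.9 units.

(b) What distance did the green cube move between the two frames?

1.6

The green cube moved from about (6.6, 4.8) to (7.8, 3.8), a distance of √(1.2² + 1.0²) ≈ 1.6.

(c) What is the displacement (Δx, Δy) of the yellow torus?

(-1.2, 0.1)

From the two frames, the yellow torus sits at roughly (2.9, 1.6) before and (1.7, 1.7) after.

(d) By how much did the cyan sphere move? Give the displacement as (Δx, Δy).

(1.3, 1.7)

From the two frames, the cyan sphere sits at roughly (4.4, 1.7) before and (5.7, 3.4) after.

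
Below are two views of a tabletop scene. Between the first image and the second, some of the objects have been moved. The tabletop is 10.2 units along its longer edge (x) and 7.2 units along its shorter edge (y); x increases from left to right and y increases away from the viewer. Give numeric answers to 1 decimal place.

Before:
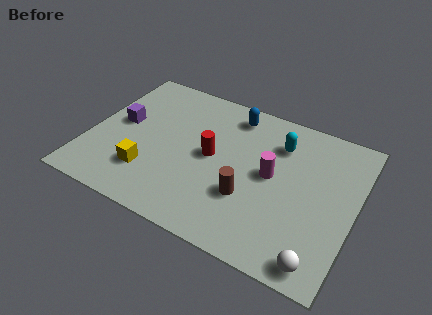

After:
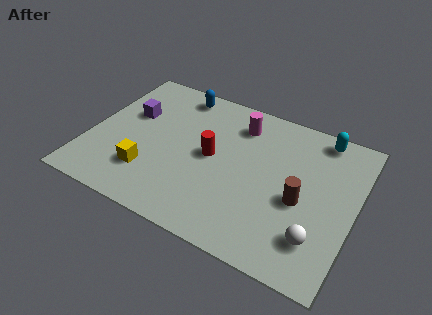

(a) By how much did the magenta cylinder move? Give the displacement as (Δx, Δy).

(-1.5, 1.9)

The magenta cylinder started near (7.0, 3.8) and ended near (5.5, 5.7).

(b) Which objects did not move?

the red cylinder and the yellow cube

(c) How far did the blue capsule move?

2.2

From (5.2, 6.1) to (3.0, 6.3), the blue capsule covered √(2.2² + 0.2²) ≈ 2.2 units.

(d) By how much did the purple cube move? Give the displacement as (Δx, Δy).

(0.3, 0.6)

From the two frames, the purple cube sits at roughly (1.1, 3.9) before and (1.4, 4.5) after.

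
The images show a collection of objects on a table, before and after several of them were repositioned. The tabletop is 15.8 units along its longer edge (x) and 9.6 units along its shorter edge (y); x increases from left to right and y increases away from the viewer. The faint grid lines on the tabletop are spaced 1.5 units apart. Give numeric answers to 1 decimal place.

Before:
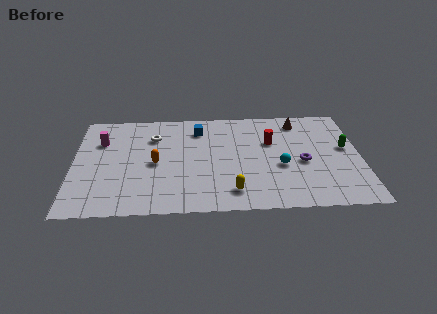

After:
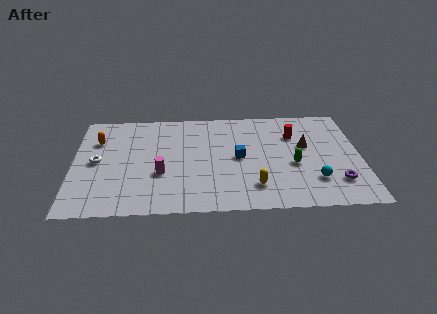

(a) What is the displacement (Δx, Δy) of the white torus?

(-3.1, -2.2)

The white torus was at about (4.4, 7.0) and moved to about (1.3, 4.8).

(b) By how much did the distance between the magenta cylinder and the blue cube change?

-1.0

The distance was about 5.5 in the first image and 4.5 in the second, so they moved 1.0 units closer together.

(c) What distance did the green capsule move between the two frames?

3.2

From (15.0, 5.4) to (12.1, 4.0), the green capsule covered √(2.9² + 1.4²) ≈ 3.2 units.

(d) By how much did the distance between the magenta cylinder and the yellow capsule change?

-3.5

They were about 8.8 units apart before and 5.3 after — 3.5 units closer together.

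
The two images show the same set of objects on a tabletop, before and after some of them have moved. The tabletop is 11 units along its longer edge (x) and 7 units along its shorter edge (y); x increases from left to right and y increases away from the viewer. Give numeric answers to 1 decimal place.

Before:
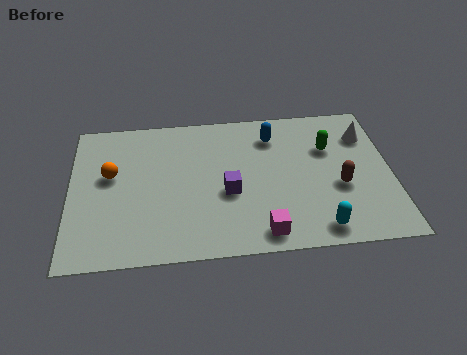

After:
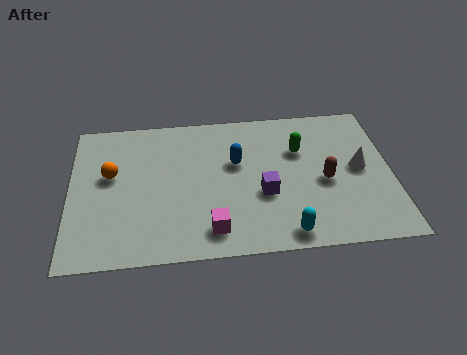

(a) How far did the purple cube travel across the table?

1.2

The purple cube was near (5.4, 2.9) before and (6.6, 2.7) after, so it travelled √(1.2² + 0.2²) ≈ 1.2 units.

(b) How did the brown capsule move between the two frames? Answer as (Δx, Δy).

(-0.5, 0.3)

From the two frames, the brown capsule sits at roughly (9.2, 2.8) before and (8.7, 3.1) after.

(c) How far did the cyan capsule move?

1.1

The cyan capsule was near (8.4, 0.9) before and (7.3, 0.8) after, so it travelled √(1.1² + 0.1²) ≈ 1.1 units.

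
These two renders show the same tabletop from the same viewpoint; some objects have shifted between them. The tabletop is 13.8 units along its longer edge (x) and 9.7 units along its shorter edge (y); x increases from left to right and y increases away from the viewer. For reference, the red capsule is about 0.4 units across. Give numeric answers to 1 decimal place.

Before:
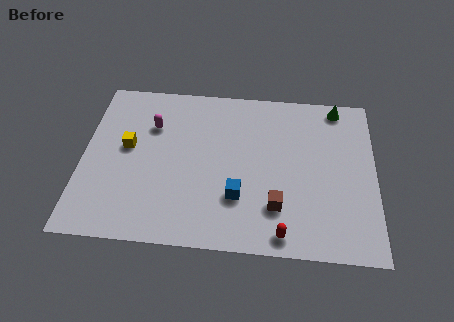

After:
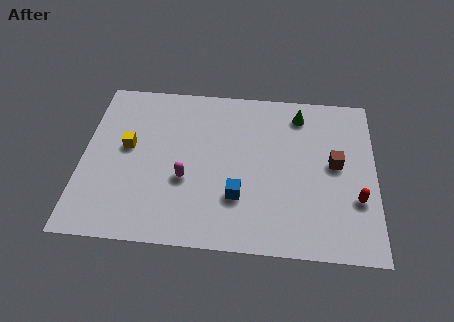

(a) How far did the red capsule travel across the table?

4.0

The red capsule moved from about (9.5, 1.0) to (12.9, 3.2), a distance of √(3.4² + 2.2²) ≈ 4.0.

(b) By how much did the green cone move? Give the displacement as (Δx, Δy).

(-1.8, -0.6)

From the two frames, the green cone sits at roughly (12.0, 8.7) before and (10.2, 8.1) after.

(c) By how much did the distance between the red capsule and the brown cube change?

+0.7

The distance was about 1.5 in the first image and 2.2 in the second, so they moved 0.7 units further apart.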